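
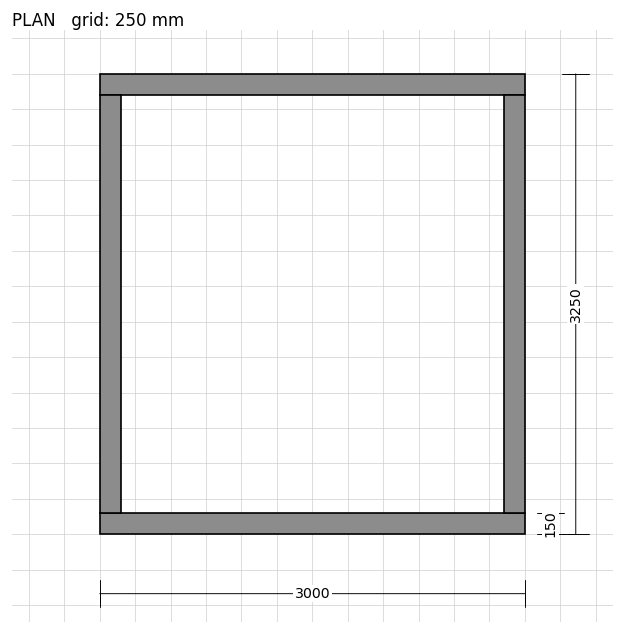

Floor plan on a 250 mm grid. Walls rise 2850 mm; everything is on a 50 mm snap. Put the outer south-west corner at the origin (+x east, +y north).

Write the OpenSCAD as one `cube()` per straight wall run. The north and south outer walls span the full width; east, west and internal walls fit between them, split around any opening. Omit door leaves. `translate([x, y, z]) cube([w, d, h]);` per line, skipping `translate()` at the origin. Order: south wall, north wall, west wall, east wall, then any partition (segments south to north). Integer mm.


cube([3000, 150, 2850]);
translate([0, 3100, 0]) cube([3000, 150, 2850]);
translate([0, 150, 0]) cube([150, 2950, 2850]);
translate([2850, 150, 0]) cube([150, 2950, 2850]);


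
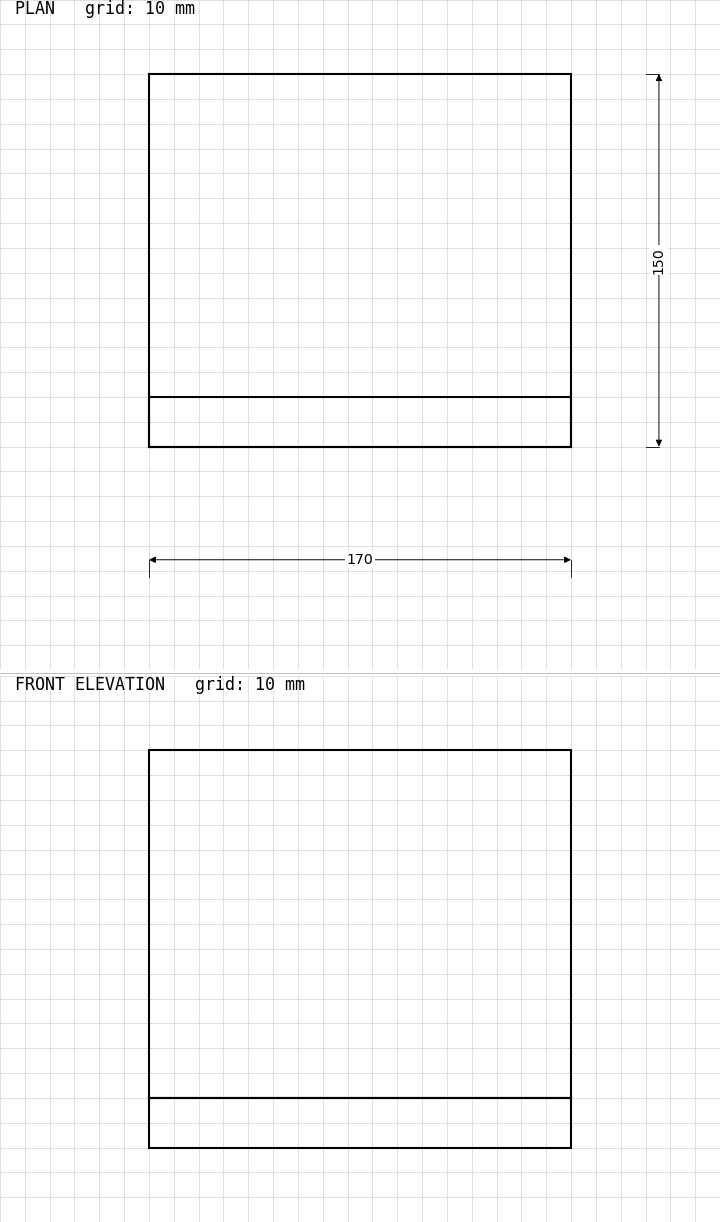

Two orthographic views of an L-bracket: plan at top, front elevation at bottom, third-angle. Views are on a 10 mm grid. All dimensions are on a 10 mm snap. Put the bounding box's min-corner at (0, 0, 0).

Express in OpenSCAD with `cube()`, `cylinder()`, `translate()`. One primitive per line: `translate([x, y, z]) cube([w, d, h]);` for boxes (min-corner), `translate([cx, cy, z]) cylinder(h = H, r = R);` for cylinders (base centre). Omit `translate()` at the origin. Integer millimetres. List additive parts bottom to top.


cube([170, 150, 20]);
translate([0, 0, 20]) cube([170, 20, 140]);


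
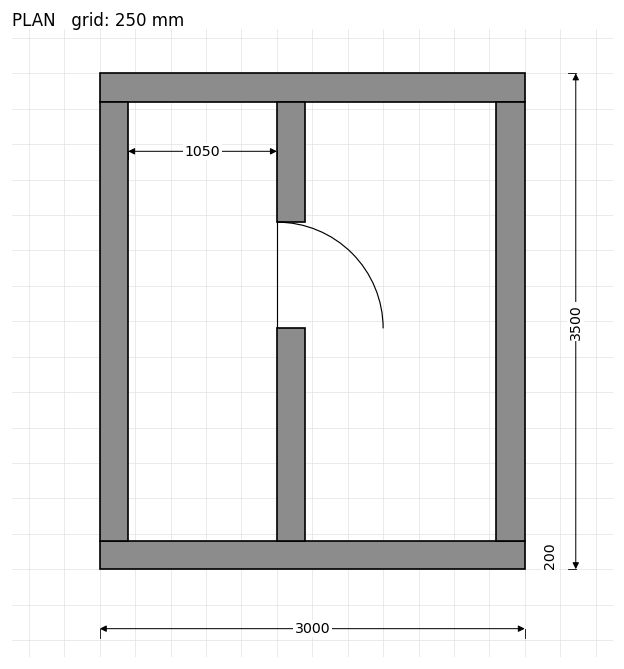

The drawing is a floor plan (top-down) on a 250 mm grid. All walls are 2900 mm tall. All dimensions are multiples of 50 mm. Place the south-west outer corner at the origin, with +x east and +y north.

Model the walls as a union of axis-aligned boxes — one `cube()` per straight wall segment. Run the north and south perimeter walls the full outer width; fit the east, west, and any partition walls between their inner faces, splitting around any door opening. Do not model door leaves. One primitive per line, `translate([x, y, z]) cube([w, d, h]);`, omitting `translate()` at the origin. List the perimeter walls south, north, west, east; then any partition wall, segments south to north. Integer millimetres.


cube([3000, 200, 2900]);
translate([0, 3300, 0]) cube([3000, 200, 2900]);
translate([0, 200, 0]) cube([200, 3100, 2900]);
translate([2800, 200, 0]) cube([200, 3100, 2900]);
translate([1250, 200, 0]) cube([200, 1500, 2900]);
translate([1250, 2450, 0]) cube([200, 850, 2900]);


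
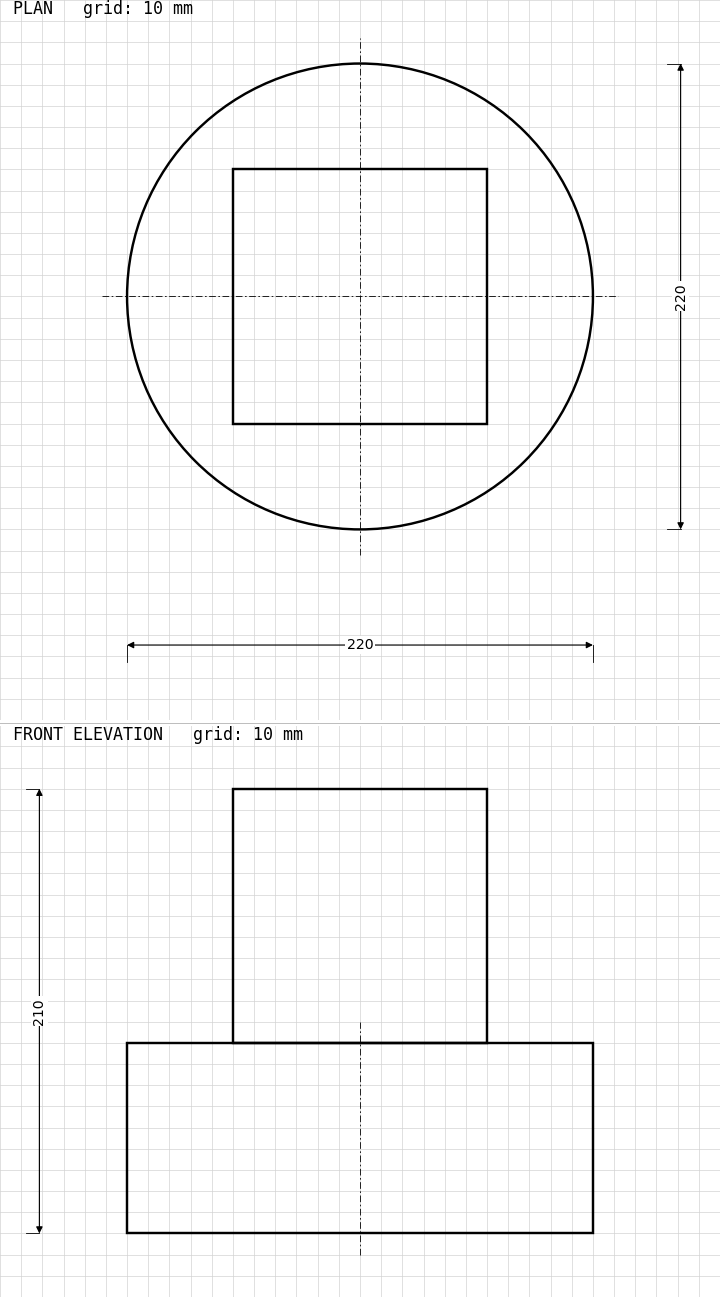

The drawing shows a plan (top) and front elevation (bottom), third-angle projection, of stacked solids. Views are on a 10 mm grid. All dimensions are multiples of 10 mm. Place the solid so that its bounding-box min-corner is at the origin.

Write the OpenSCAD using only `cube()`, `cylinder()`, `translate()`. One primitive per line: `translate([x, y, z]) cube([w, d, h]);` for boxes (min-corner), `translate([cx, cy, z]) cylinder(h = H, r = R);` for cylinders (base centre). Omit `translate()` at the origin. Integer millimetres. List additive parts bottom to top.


translate([110, 110, 0]) cylinder(h = 90, r = 110);
translate([50, 50, 90]) cube([120, 120, 120]);


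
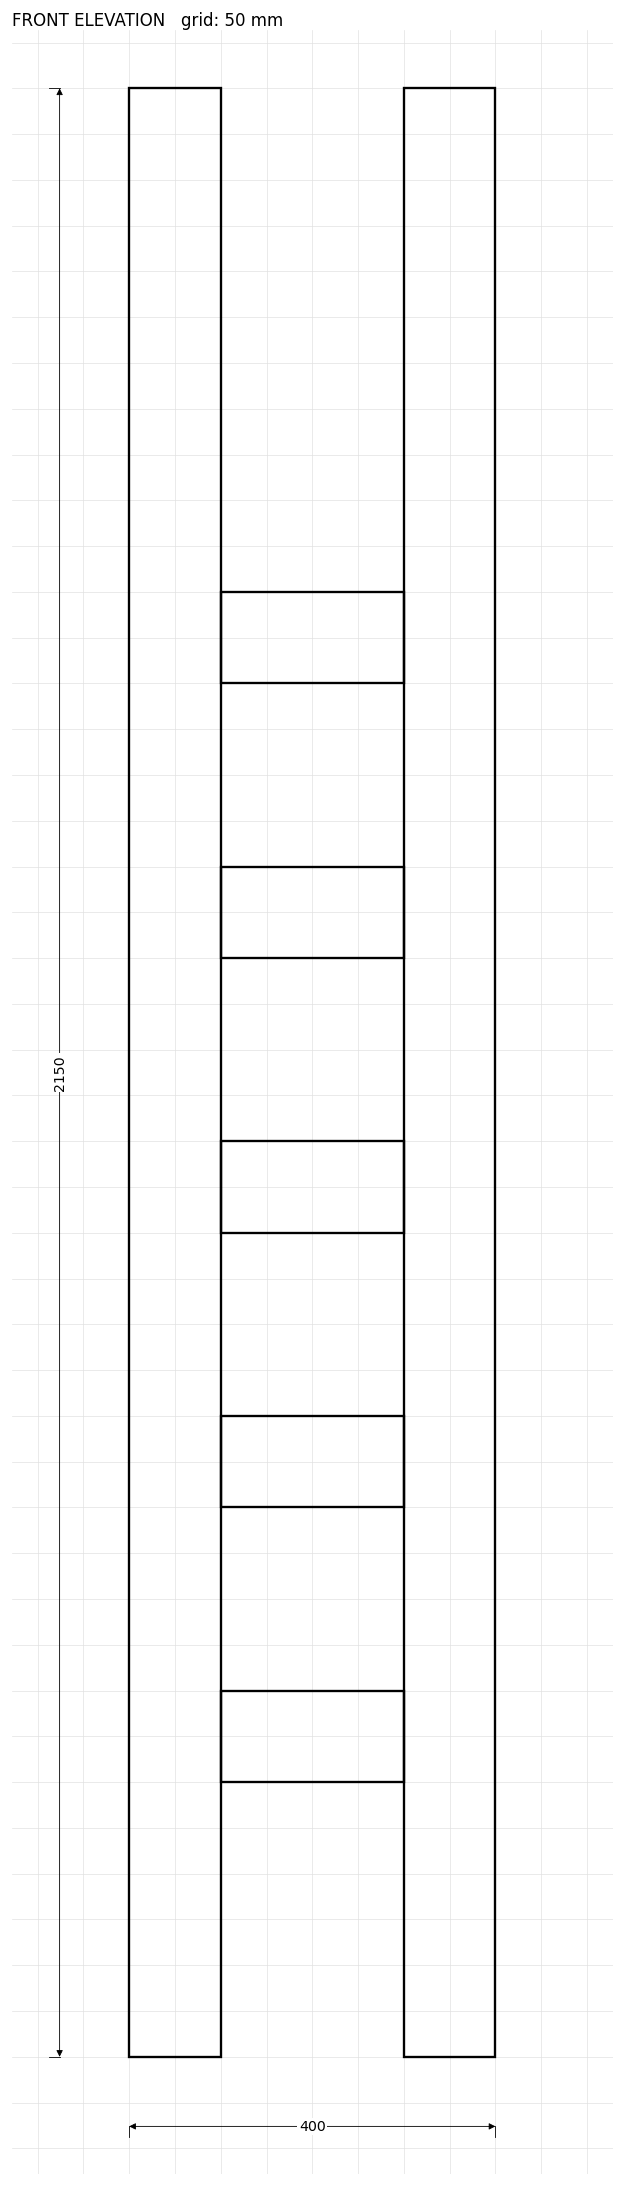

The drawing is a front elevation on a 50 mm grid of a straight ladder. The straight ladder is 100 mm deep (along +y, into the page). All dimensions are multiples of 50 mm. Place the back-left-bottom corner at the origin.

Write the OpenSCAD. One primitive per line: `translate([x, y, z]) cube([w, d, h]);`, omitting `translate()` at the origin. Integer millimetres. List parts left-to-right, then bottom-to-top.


cube([100, 100, 2150]);
translate([100, 0, 300]) cube([200, 100, 100]);
translate([100, 0, 600]) cube([200, 100, 100]);
translate([100, 0, 900]) cube([200, 100, 100]);
translate([100, 0, 1200]) cube([200, 100, 100]);
translate([100, 0, 1500]) cube([200, 100, 100]);
translate([300, 0, 0]) cube([100, 100, 2150]);


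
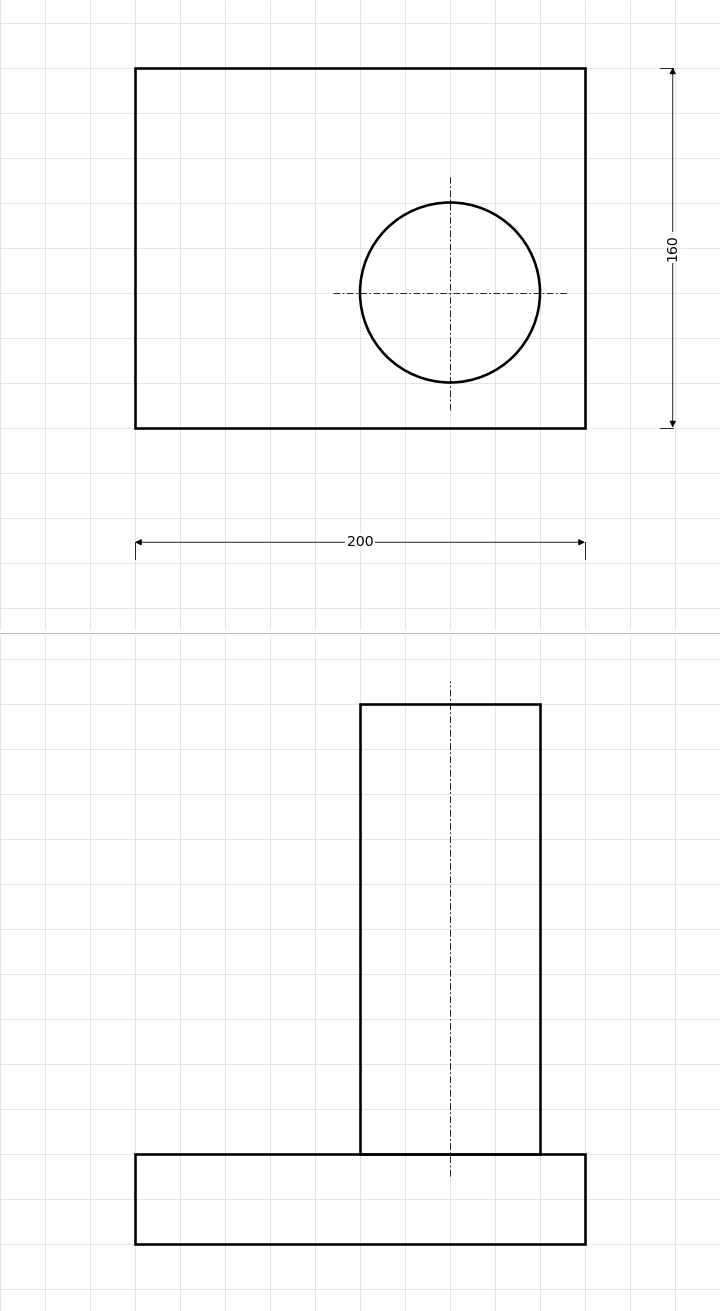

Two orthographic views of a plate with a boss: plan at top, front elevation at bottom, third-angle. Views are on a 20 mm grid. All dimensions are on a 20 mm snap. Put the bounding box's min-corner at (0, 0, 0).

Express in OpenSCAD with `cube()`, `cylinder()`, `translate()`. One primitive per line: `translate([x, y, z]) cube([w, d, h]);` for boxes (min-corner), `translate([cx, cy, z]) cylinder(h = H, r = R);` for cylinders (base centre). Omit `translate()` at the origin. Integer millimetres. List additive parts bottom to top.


cube([200, 160, 40]);
translate([140, 60, 40]) cylinder(h = 200, r = 40);


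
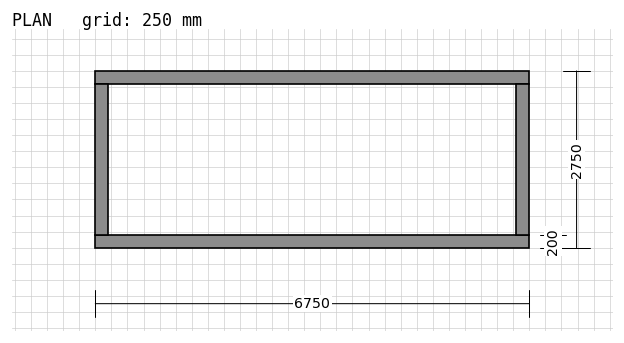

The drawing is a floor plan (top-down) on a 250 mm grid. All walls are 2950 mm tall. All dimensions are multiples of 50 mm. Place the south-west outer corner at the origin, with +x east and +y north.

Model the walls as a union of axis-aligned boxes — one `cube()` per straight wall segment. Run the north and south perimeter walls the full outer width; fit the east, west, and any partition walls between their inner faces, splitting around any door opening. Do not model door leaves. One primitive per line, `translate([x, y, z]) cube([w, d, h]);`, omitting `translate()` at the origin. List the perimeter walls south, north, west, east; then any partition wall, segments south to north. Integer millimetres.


cube([6750, 200, 2950]);
translate([0, 2550, 0]) cube([6750, 200, 2950]);
translate([0, 200, 0]) cube([200, 2350, 2950]);
translate([6550, 200, 0]) cube([200, 2350, 2950]);


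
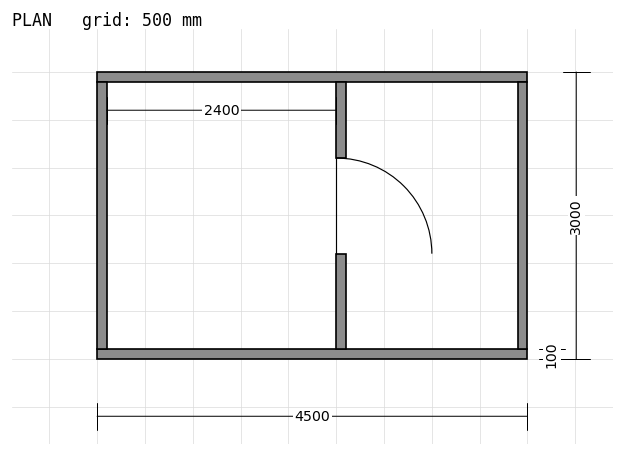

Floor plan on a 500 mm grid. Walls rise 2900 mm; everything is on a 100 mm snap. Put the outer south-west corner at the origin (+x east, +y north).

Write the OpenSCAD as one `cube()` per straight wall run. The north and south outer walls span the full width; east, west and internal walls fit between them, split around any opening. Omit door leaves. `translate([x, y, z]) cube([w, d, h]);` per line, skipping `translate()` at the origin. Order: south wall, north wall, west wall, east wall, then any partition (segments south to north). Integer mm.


cube([4500, 100, 2900]);
translate([0, 2900, 0]) cube([4500, 100, 2900]);
translate([0, 100, 0]) cube([100, 2800, 2900]);
translate([4400, 100, 0]) cube([100, 2800, 2900]);
translate([2500, 100, 0]) cube([100, 1000, 2900]);
translate([2500, 2100, 0]) cube([100, 800, 2900]);


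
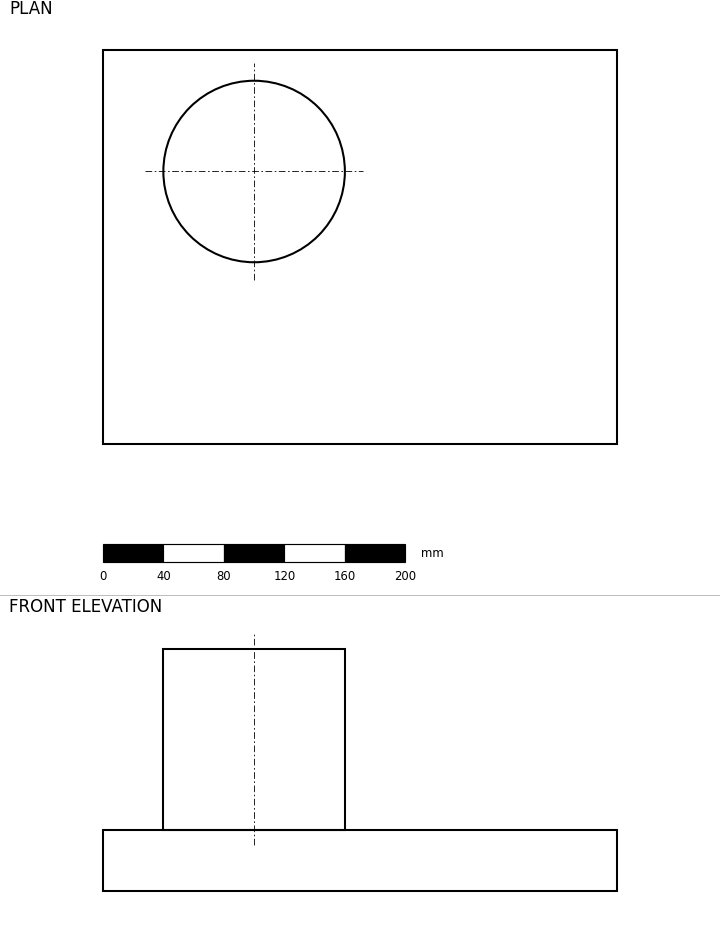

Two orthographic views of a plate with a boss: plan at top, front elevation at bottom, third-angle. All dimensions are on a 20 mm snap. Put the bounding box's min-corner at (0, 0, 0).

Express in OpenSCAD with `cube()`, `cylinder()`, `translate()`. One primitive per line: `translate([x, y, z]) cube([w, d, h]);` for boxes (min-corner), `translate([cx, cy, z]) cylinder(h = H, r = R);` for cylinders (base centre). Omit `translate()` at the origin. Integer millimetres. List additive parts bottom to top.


cube([340, 260, 40]);
translate([100, 180, 40]) cylinder(h = 120, r = 60);


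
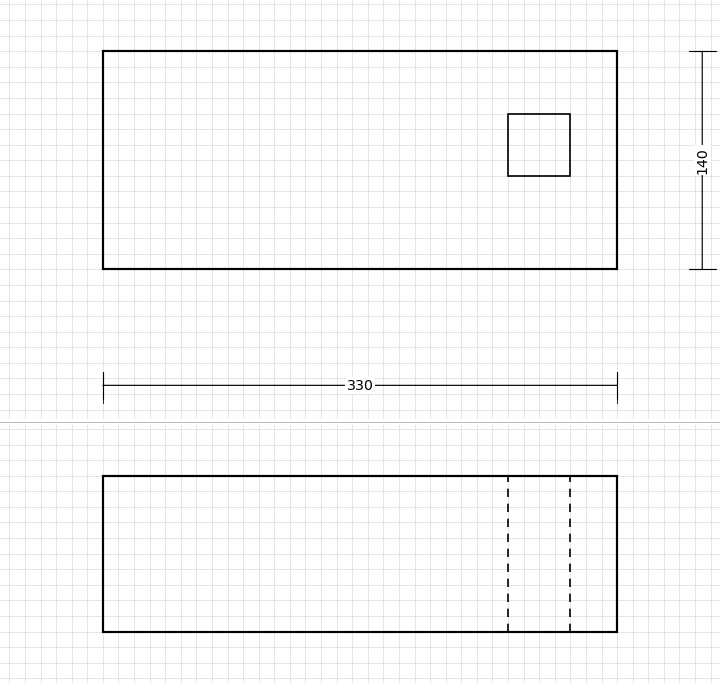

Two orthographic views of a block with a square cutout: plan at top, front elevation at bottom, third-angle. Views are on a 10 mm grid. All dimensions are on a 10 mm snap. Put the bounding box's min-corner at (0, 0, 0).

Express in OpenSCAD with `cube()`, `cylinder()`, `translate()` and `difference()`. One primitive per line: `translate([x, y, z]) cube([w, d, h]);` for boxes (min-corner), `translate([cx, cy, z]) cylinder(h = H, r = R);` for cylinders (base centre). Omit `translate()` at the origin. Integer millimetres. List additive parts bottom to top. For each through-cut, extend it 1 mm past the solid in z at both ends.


difference() {
  cube([330, 140, 100]);
  translate([260, 60, -1]) cube([40, 40, 102]);
}


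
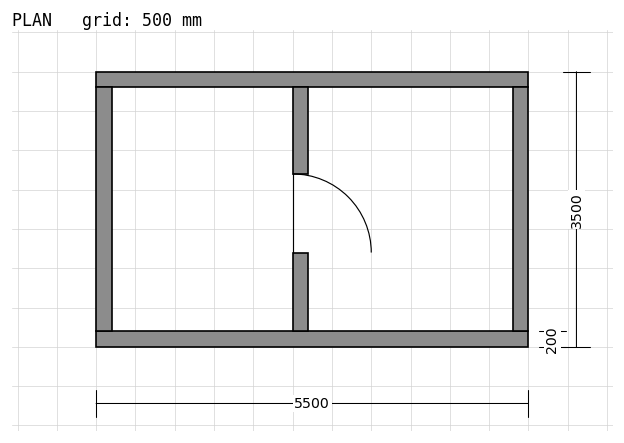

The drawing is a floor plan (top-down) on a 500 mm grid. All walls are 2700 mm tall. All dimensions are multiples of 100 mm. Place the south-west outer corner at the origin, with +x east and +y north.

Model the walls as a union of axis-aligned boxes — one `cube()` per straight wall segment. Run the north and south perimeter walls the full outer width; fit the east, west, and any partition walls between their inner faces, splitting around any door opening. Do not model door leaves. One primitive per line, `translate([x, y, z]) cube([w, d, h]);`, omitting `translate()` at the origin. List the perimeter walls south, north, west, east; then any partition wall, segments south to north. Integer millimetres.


cube([5500, 200, 2700]);
translate([0, 3300, 0]) cube([5500, 200, 2700]);
translate([0, 200, 0]) cube([200, 3100, 2700]);
translate([5300, 200, 0]) cube([200, 3100, 2700]);
translate([2500, 200, 0]) cube([200, 1000, 2700]);
translate([2500, 2200, 0]) cube([200, 1100, 2700]);


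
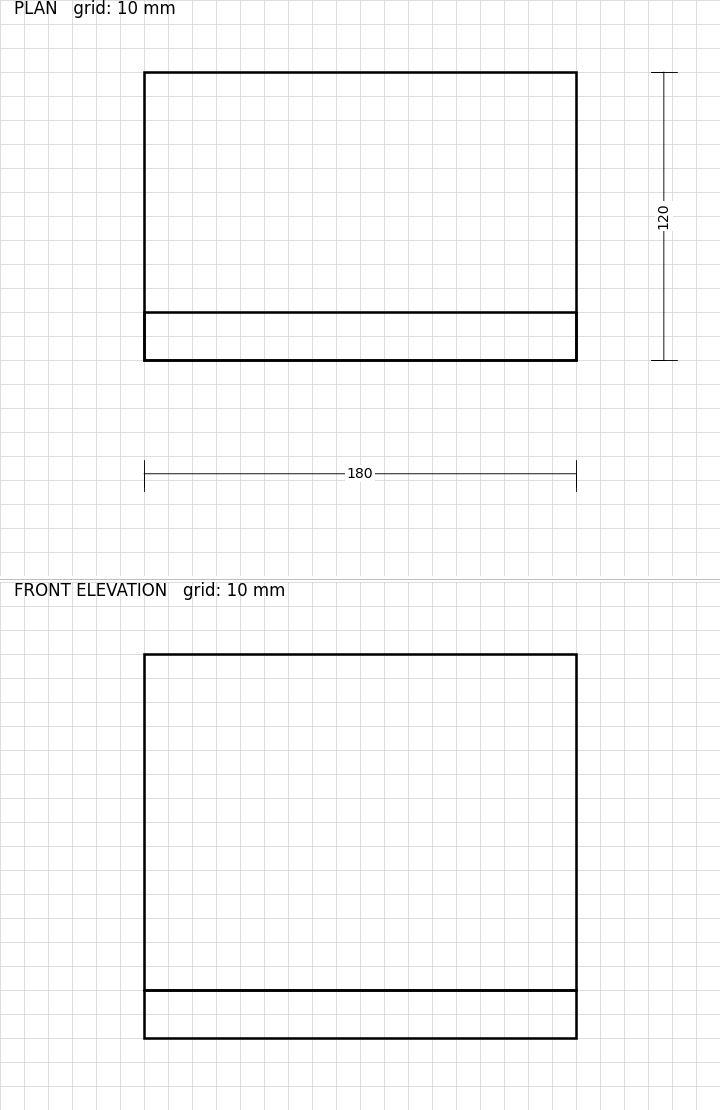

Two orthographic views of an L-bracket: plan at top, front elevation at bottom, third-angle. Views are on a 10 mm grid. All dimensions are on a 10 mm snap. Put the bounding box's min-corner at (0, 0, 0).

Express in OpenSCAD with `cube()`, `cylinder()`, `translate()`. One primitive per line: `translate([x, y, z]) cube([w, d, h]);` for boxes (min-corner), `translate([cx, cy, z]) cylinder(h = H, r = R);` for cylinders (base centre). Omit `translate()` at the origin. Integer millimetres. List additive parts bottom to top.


cube([180, 120, 20]);
translate([0, 0, 20]) cube([180, 20, 140]);


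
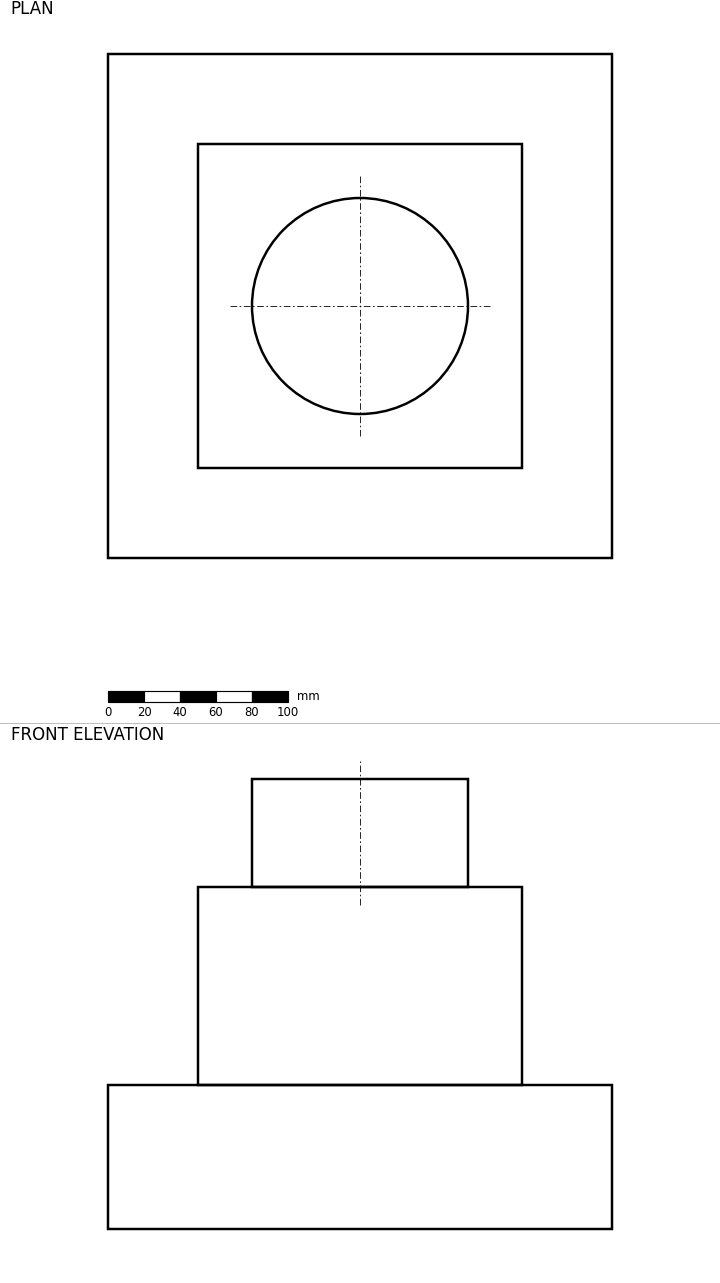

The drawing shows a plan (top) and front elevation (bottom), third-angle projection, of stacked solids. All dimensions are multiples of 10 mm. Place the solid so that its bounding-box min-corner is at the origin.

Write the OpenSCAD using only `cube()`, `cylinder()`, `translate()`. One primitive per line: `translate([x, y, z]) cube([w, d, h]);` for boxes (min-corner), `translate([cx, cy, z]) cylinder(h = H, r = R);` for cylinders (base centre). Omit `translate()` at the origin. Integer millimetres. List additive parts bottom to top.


cube([280, 280, 80]);
translate([50, 50, 80]) cube([180, 180, 110]);
translate([140, 140, 190]) cylinder(h = 60, r = 60);


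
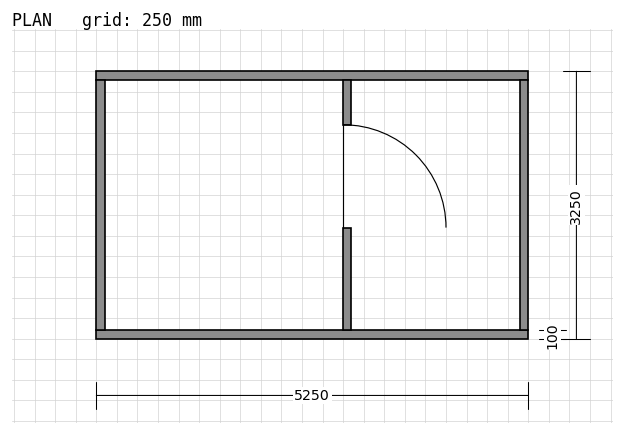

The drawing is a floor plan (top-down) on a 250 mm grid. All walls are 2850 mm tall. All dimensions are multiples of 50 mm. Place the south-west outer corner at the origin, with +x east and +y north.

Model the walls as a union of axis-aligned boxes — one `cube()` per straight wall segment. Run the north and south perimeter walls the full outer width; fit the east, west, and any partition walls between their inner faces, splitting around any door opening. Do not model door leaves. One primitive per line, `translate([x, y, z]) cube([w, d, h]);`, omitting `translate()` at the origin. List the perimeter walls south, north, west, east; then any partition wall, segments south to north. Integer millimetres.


cube([5250, 100, 2850]);
translate([0, 3150, 0]) cube([5250, 100, 2850]);
translate([0, 100, 0]) cube([100, 3050, 2850]);
translate([5150, 100, 0]) cube([100, 3050, 2850]);
translate([3000, 100, 0]) cube([100, 1250, 2850]);
translate([3000, 2600, 0]) cube([100, 550, 2850]);


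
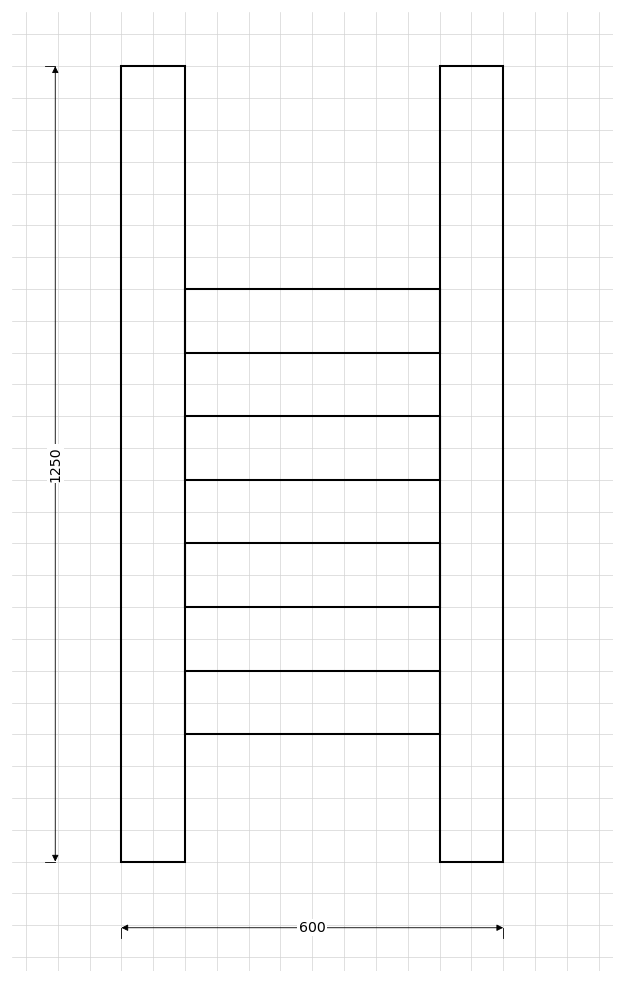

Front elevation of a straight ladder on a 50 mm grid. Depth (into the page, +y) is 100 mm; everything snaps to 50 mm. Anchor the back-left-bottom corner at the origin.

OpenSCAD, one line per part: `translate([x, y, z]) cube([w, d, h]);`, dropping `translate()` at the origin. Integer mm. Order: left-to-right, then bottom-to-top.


cube([100, 100, 1250]);
translate([100, 0, 200]) cube([400, 100, 100]);
translate([100, 0, 400]) cube([400, 100, 100]);
translate([100, 0, 600]) cube([400, 100, 100]);
translate([100, 0, 800]) cube([400, 100, 100]);
translate([500, 0, 0]) cube([100, 100, 1250]);


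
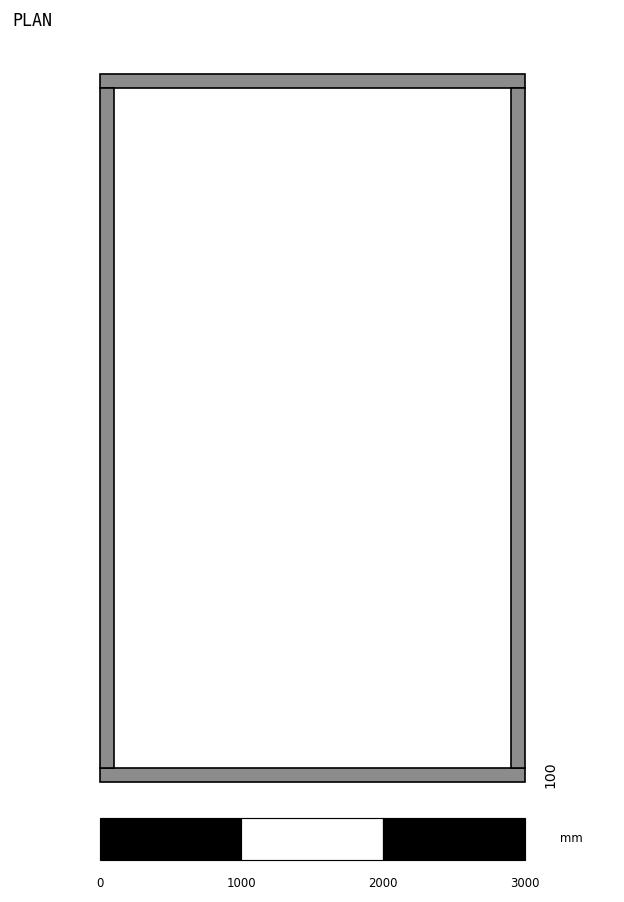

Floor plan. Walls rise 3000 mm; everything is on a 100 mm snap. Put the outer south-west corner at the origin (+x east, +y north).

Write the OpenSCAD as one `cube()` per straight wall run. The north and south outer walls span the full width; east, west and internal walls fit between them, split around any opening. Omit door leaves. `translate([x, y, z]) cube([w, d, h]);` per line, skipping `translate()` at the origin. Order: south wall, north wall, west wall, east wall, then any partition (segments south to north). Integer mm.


cube([3000, 100, 3000]);
translate([0, 4900, 0]) cube([3000, 100, 3000]);
translate([0, 100, 0]) cube([100, 4800, 3000]);
translate([2900, 100, 0]) cube([100, 4800, 3000]);


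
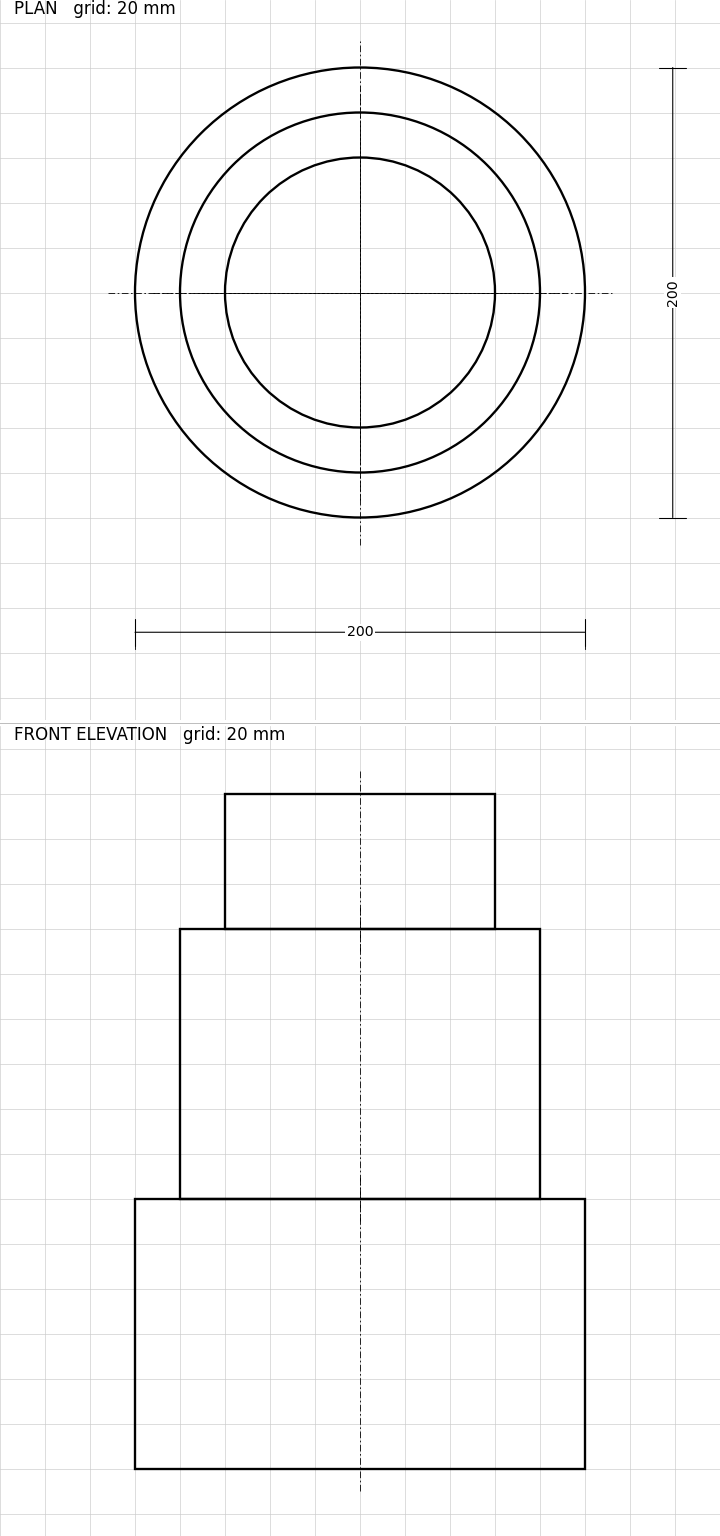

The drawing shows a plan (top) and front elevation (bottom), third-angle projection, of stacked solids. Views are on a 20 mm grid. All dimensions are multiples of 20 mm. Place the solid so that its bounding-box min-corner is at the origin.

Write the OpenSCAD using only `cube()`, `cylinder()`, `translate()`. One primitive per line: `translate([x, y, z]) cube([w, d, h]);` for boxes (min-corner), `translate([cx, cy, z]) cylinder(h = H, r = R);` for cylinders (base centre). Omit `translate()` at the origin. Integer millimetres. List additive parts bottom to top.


translate([100, 100, 0]) cylinder(h = 120, r = 100);
translate([100, 100, 120]) cylinder(h = 120, r = 80);
translate([100, 100, 240]) cylinder(h = 60, r = 60);


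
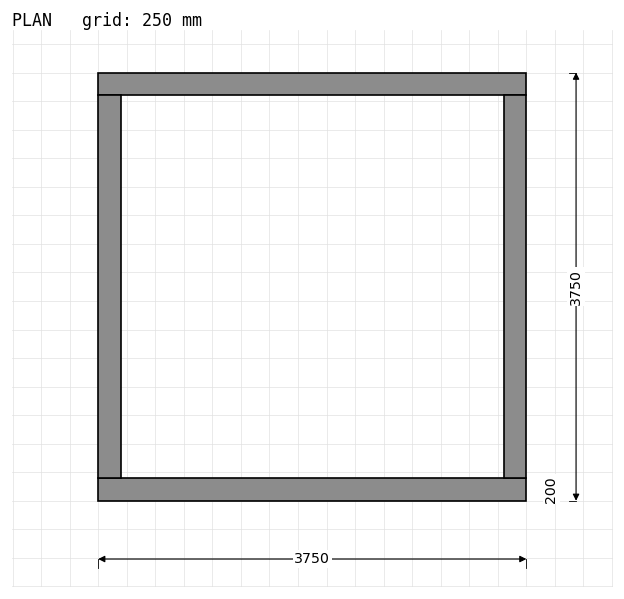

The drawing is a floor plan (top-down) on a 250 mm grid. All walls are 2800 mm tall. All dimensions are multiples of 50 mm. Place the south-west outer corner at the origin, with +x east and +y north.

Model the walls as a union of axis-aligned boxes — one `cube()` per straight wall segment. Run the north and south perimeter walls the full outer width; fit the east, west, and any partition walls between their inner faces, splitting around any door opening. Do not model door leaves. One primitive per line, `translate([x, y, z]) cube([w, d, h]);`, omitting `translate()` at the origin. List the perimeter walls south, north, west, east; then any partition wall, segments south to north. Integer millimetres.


cube([3750, 200, 2800]);
translate([0, 3550, 0]) cube([3750, 200, 2800]);
translate([0, 200, 0]) cube([200, 3350, 2800]);
translate([3550, 200, 0]) cube([200, 3350, 2800]);


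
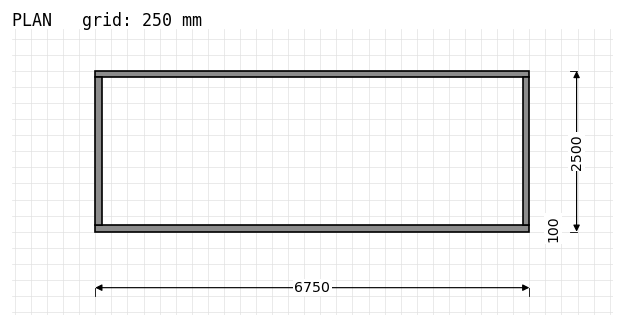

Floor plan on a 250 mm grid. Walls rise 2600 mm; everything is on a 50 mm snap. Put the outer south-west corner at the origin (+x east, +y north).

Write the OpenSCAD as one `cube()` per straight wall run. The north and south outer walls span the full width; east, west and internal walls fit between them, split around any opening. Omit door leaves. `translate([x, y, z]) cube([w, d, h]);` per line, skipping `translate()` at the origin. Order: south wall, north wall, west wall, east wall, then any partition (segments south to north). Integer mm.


cube([6750, 100, 2600]);
translate([0, 2400, 0]) cube([6750, 100, 2600]);
translate([0, 100, 0]) cube([100, 2300, 2600]);
translate([6650, 100, 0]) cube([100, 2300, 2600]);


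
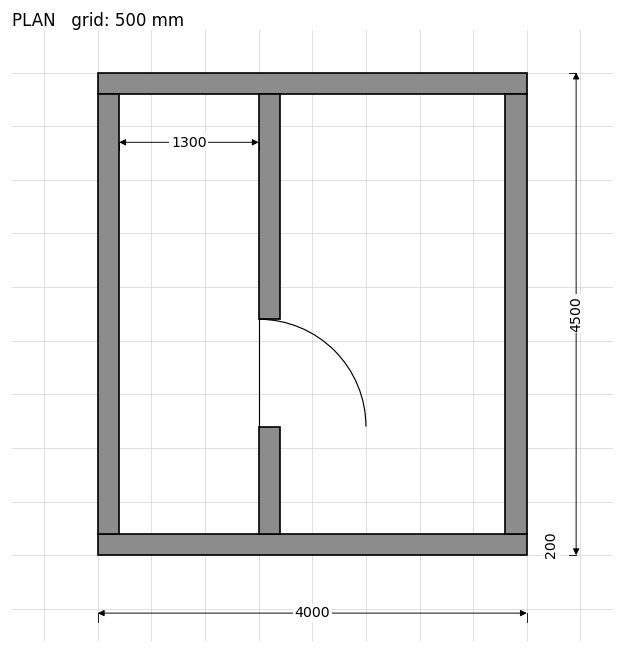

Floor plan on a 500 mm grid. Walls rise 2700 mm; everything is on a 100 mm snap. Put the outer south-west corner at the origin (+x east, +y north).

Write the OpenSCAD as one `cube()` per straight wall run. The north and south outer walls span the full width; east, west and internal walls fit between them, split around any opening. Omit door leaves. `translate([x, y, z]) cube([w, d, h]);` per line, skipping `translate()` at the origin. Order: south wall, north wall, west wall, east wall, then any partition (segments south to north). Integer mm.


cube([4000, 200, 2700]);
translate([0, 4300, 0]) cube([4000, 200, 2700]);
translate([0, 200, 0]) cube([200, 4100, 2700]);
translate([3800, 200, 0]) cube([200, 4100, 2700]);
translate([1500, 200, 0]) cube([200, 1000, 2700]);
translate([1500, 2200, 0]) cube([200, 2100, 2700]);


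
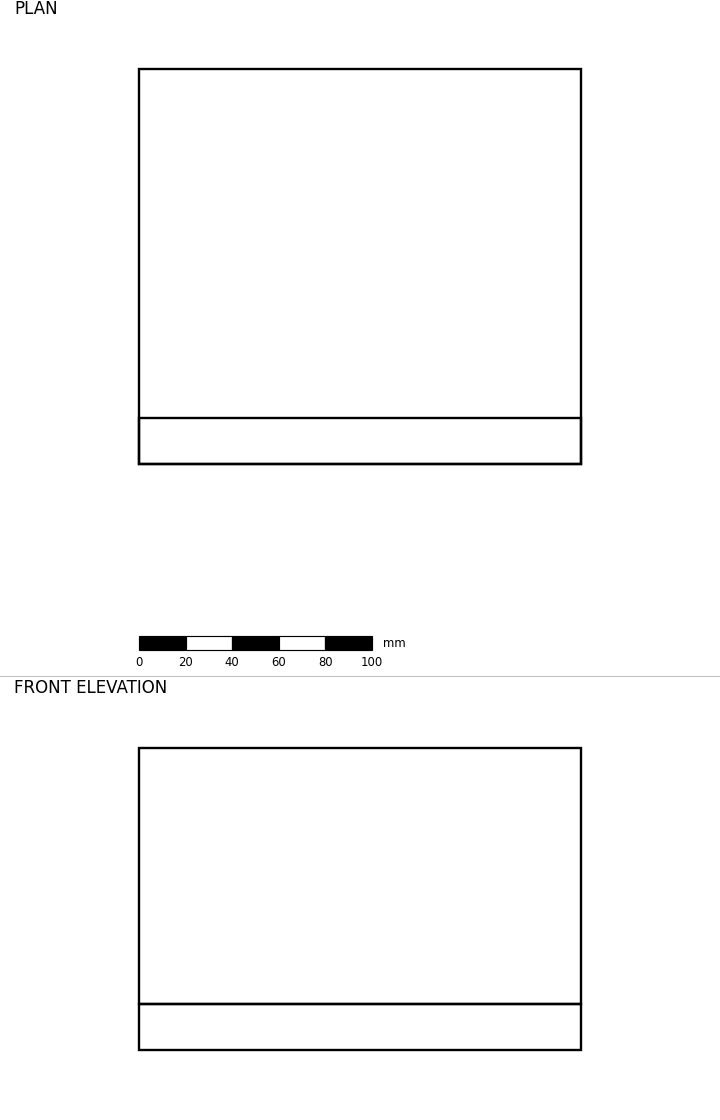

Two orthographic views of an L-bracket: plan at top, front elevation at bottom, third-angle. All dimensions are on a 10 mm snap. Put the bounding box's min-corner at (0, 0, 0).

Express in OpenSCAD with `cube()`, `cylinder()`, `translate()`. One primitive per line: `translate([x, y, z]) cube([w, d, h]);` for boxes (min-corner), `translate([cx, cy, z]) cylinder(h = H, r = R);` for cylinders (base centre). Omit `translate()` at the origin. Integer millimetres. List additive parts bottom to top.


cube([190, 170, 20]);
translate([0, 0, 20]) cube([190, 20, 110]);


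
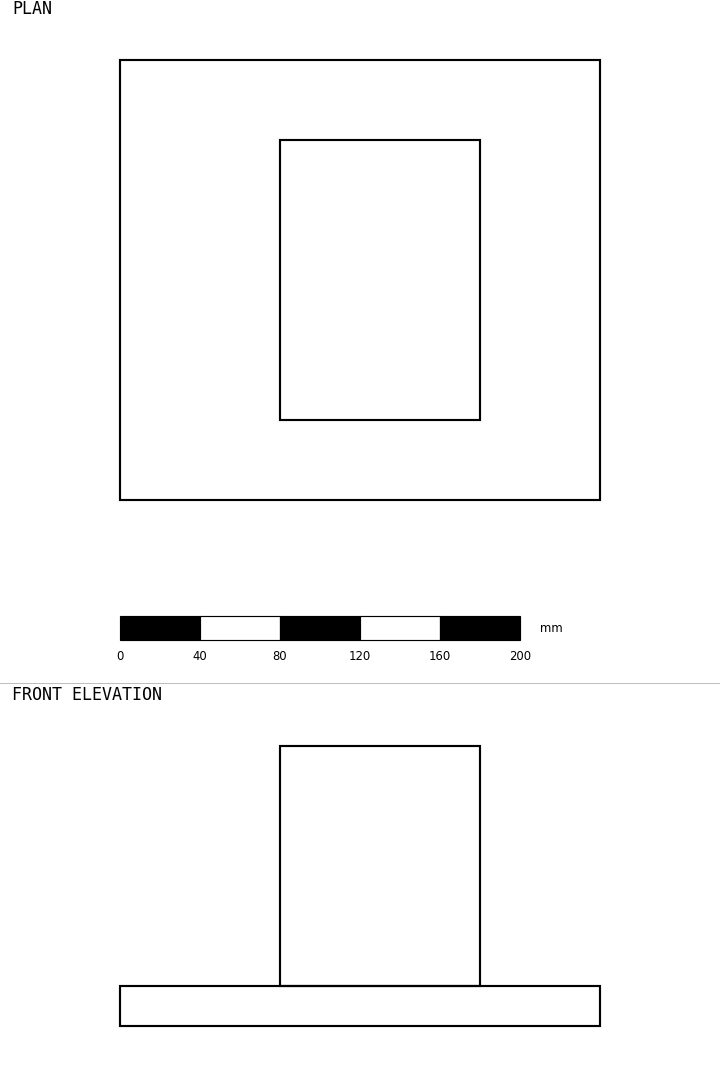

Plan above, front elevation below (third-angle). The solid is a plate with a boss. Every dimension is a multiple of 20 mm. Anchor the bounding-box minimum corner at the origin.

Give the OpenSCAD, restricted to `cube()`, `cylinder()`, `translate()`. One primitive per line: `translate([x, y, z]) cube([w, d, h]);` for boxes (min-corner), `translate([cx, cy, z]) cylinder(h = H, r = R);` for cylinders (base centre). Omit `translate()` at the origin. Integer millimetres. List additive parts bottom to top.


cube([240, 220, 20]);
translate([80, 40, 20]) cube([100, 140, 120]);


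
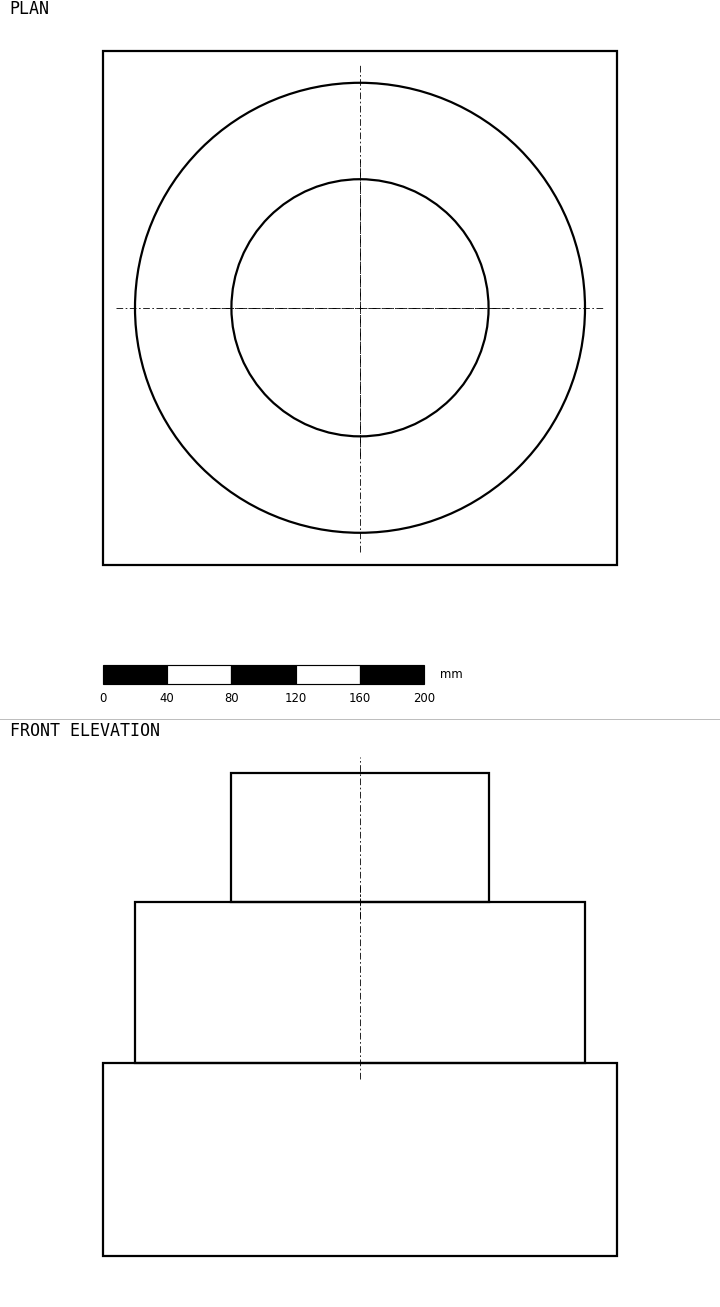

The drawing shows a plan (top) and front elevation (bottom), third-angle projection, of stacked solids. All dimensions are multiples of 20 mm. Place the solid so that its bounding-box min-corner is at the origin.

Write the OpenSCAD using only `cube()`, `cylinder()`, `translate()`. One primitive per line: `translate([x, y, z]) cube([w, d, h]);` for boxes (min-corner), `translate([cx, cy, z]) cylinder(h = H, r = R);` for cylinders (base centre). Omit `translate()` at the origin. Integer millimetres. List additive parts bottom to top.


cube([320, 320, 120]);
translate([160, 160, 120]) cylinder(h = 100, r = 140);
translate([160, 160, 220]) cylinder(h = 80, r = 80);


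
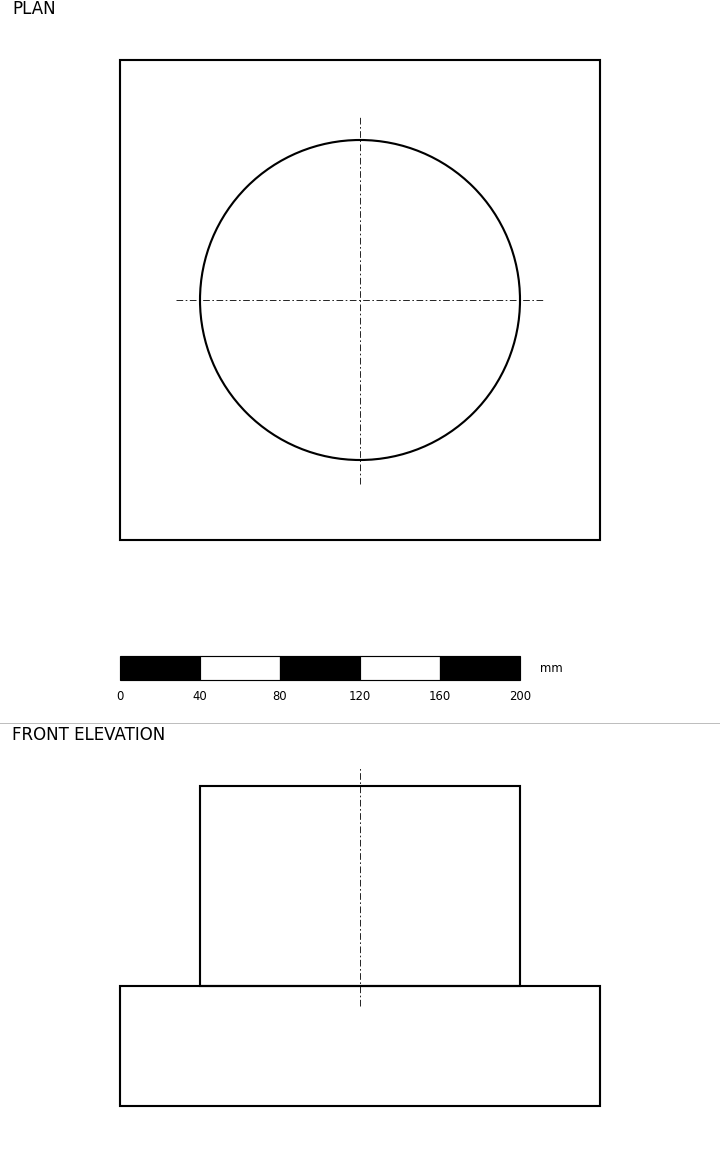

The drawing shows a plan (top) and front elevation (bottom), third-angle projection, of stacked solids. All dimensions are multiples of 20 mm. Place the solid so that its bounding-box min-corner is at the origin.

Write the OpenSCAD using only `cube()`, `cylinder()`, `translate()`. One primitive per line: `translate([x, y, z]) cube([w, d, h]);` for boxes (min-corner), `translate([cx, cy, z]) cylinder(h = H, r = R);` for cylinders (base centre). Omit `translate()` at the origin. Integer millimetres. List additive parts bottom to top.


cube([240, 240, 60]);
translate([120, 120, 60]) cylinder(h = 100, r = 80);


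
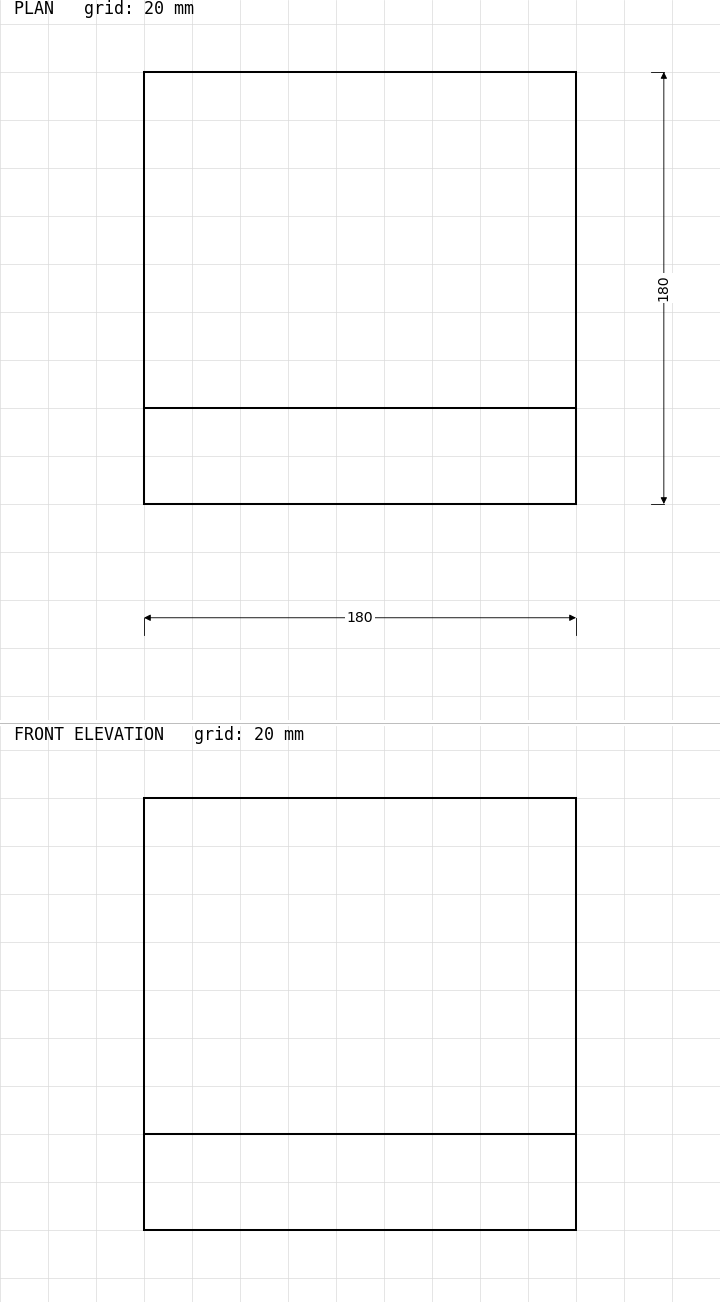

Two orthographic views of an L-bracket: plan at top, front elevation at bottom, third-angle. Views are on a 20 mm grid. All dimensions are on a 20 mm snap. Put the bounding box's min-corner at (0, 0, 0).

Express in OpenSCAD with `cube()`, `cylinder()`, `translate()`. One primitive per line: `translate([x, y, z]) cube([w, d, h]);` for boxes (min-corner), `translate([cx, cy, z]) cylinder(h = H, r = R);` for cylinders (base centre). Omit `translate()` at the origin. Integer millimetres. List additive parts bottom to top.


cube([180, 180, 40]);
translate([0, 0, 40]) cube([180, 40, 140]);


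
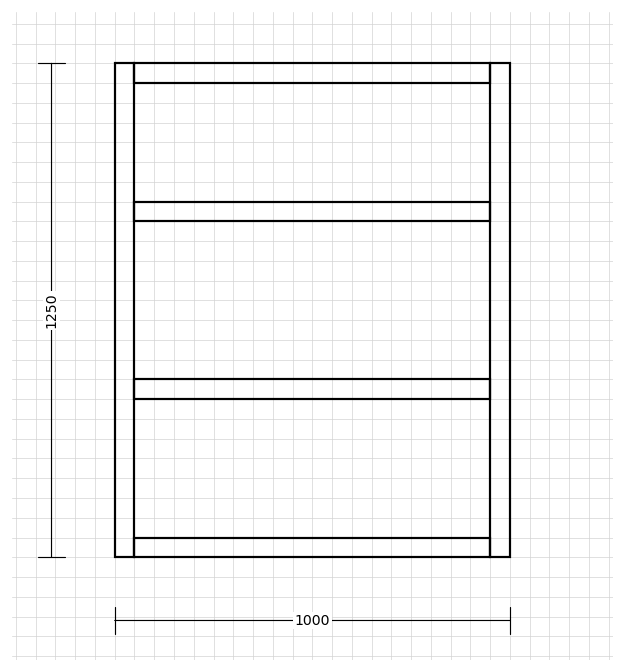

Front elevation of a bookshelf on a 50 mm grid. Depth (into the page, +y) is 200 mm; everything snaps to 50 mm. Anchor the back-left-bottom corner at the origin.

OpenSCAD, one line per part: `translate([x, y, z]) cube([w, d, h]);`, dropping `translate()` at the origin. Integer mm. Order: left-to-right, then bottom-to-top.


cube([50, 200, 1250]);
translate([50, 0, 0]) cube([900, 200, 50]);
translate([50, 0, 400]) cube([900, 200, 50]);
translate([50, 0, 850]) cube([900, 200, 50]);
translate([50, 0, 1200]) cube([900, 200, 50]);
translate([950, 0, 0]) cube([50, 200, 1250]);


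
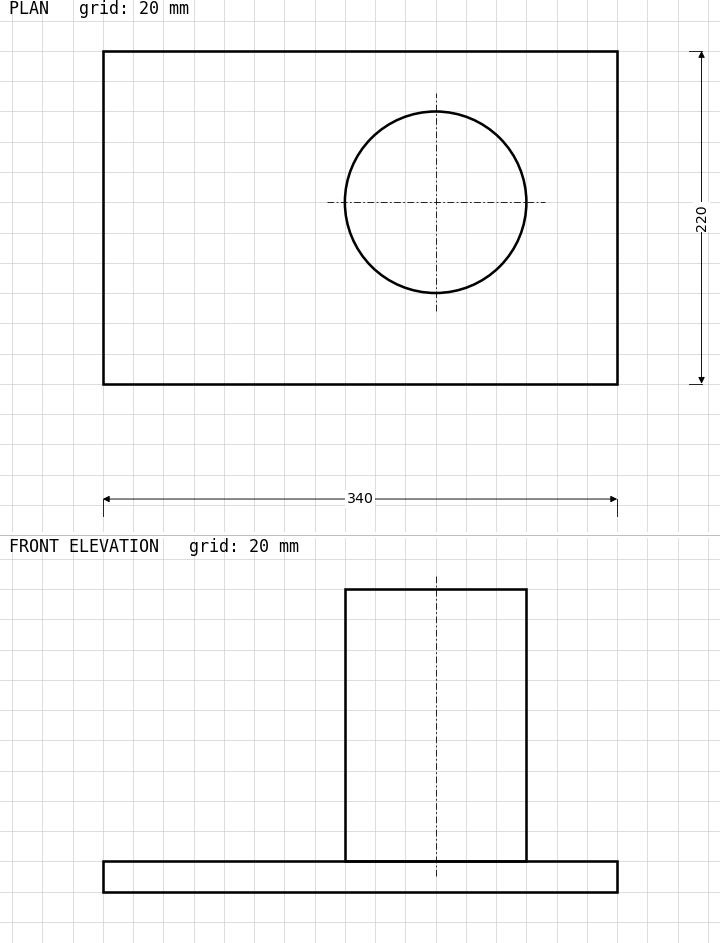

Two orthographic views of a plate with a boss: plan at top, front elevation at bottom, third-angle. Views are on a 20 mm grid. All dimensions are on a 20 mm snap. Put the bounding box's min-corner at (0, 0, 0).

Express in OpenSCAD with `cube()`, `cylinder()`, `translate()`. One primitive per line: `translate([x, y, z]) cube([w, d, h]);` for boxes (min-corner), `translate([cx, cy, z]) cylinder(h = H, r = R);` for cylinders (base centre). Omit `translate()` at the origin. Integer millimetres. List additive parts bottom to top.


cube([340, 220, 20]);
translate([220, 120, 20]) cylinder(h = 180, r = 60);


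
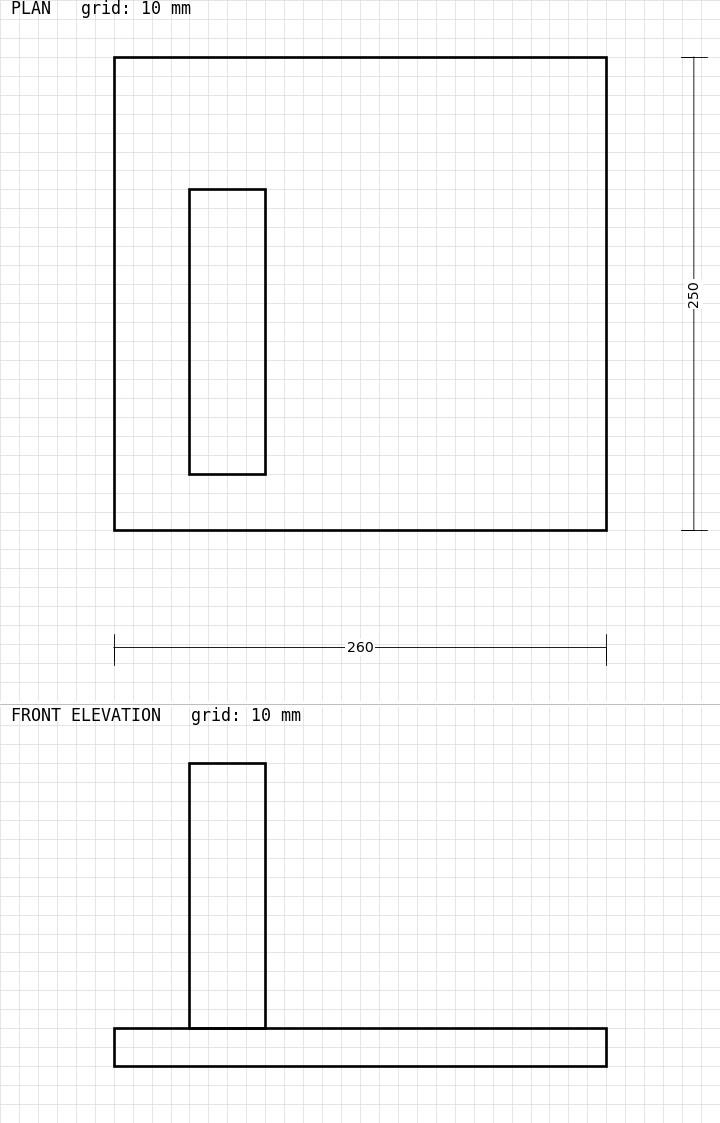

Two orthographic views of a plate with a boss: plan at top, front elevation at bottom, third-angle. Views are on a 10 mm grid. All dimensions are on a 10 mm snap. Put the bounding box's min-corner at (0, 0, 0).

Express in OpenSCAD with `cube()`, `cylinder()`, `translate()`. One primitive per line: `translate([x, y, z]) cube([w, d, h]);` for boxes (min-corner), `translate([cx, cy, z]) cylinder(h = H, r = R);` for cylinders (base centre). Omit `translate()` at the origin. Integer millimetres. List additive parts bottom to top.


cube([260, 250, 20]);
translate([40, 30, 20]) cube([40, 150, 140]);


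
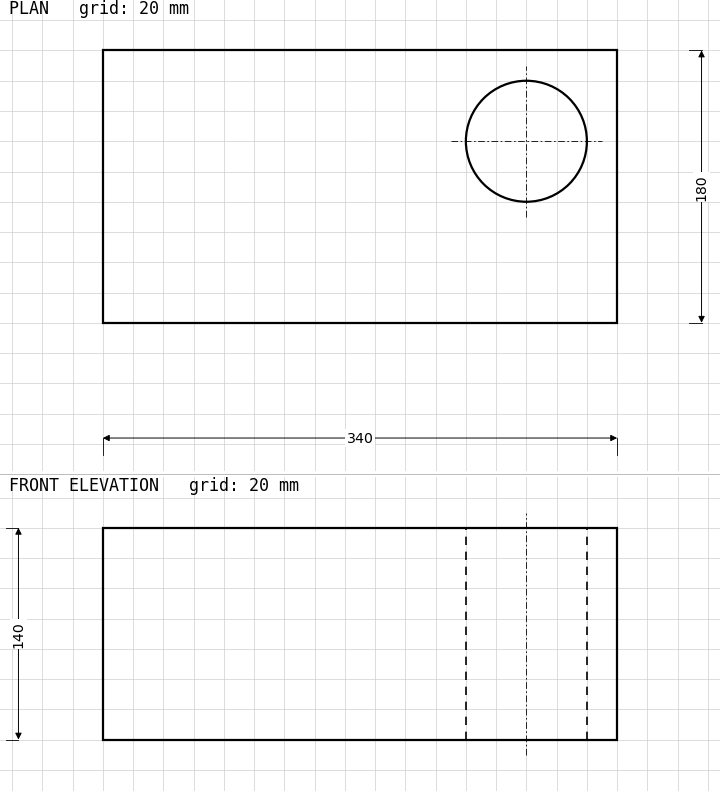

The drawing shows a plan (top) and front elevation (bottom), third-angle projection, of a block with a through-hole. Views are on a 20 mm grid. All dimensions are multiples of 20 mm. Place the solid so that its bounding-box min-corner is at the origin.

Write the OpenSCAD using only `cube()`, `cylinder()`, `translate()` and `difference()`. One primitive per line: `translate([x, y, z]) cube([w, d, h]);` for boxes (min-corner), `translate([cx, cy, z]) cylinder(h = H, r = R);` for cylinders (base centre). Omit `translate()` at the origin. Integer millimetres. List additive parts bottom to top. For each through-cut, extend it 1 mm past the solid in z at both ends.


difference() {
  cube([340, 180, 140]);
  translate([280, 120, -1]) cylinder(h = 142, r = 40);
}


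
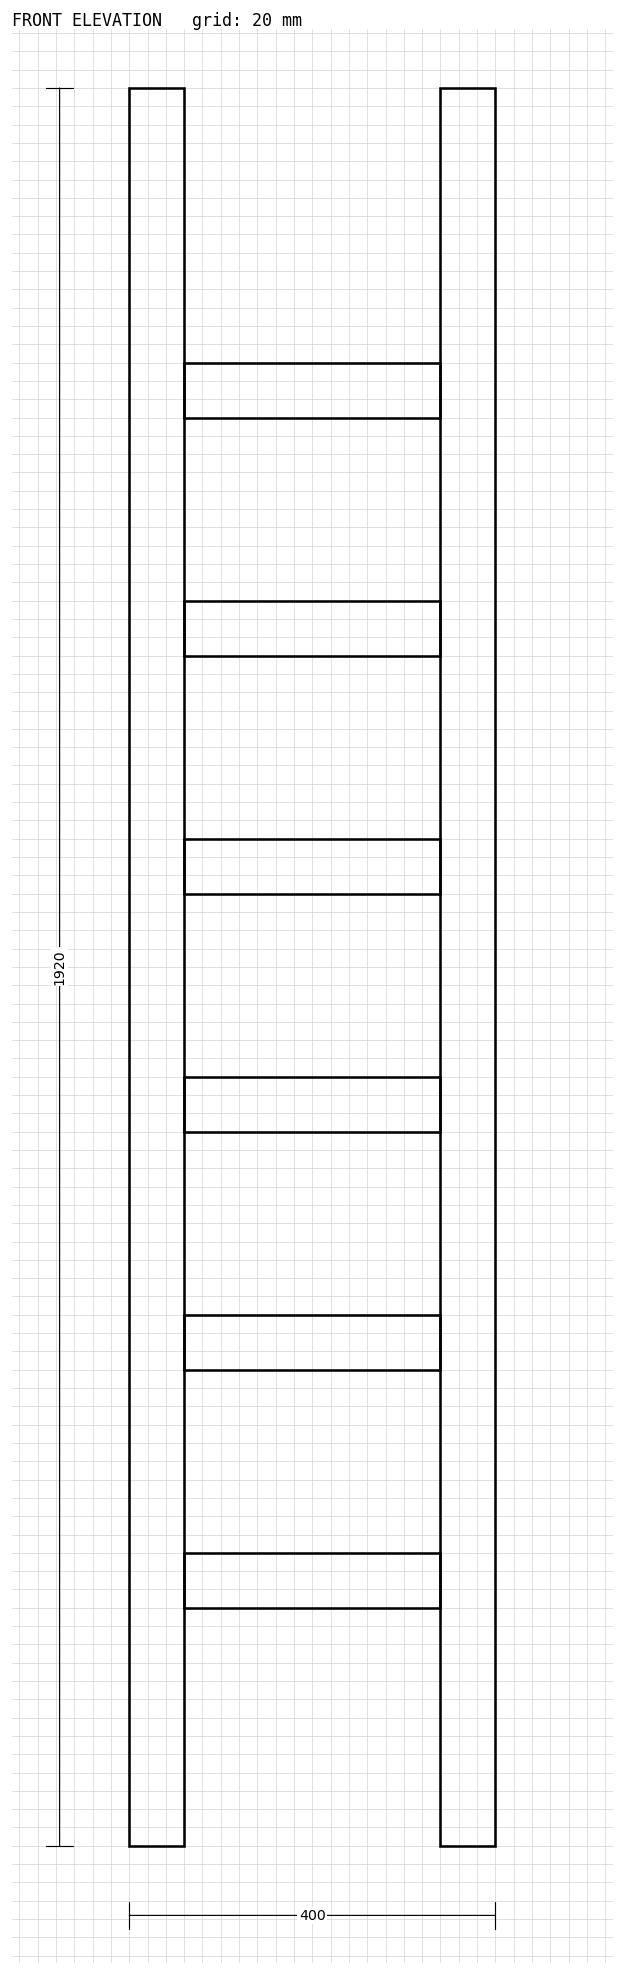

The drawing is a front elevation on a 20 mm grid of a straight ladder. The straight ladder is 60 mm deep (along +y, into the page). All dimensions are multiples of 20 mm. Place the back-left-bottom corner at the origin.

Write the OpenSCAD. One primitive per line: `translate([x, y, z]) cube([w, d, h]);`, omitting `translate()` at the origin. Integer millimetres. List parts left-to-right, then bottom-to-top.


cube([60, 60, 1920]);
translate([60, 0, 260]) cube([280, 60, 60]);
translate([60, 0, 520]) cube([280, 60, 60]);
translate([60, 0, 780]) cube([280, 60, 60]);
translate([60, 0, 1040]) cube([280, 60, 60]);
translate([60, 0, 1300]) cube([280, 60, 60]);
translate([60, 0, 1560]) cube([280, 60, 60]);
translate([340, 0, 0]) cube([60, 60, 1920]);


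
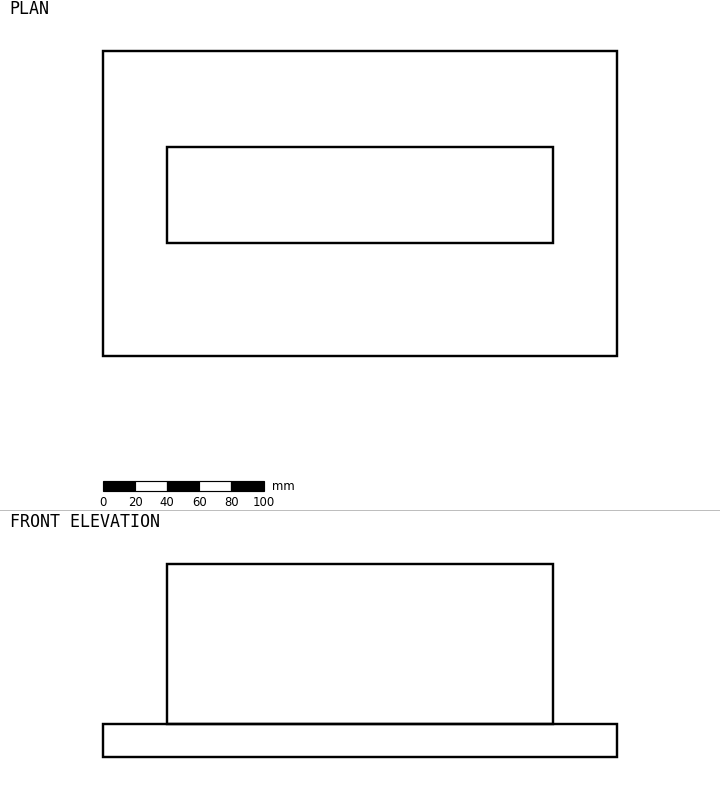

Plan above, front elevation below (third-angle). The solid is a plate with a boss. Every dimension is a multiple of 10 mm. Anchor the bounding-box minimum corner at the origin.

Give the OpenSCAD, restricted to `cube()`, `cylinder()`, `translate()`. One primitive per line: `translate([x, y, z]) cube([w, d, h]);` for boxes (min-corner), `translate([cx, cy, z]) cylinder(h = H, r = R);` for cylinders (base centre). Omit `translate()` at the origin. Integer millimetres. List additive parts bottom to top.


cube([320, 190, 20]);
translate([40, 70, 20]) cube([240, 60, 100]);


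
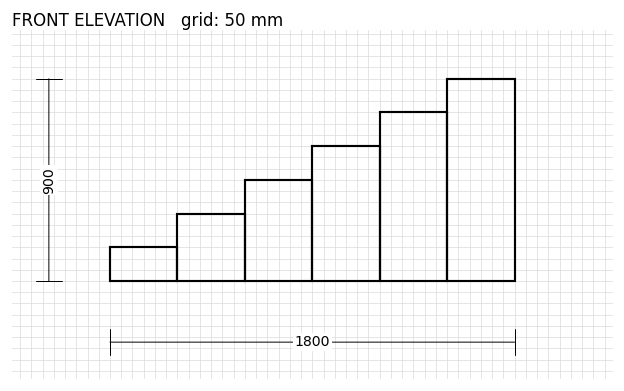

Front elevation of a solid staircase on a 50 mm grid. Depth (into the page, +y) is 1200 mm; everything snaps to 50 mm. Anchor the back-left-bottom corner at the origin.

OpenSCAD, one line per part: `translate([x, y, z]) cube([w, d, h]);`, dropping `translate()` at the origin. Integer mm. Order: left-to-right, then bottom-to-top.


cube([300, 1200, 150]);
translate([300, 0, 0]) cube([300, 1200, 300]);
translate([600, 0, 0]) cube([300, 1200, 450]);
translate([900, 0, 0]) cube([300, 1200, 600]);
translate([1200, 0, 0]) cube([300, 1200, 750]);
translate([1500, 0, 0]) cube([300, 1200, 900]);


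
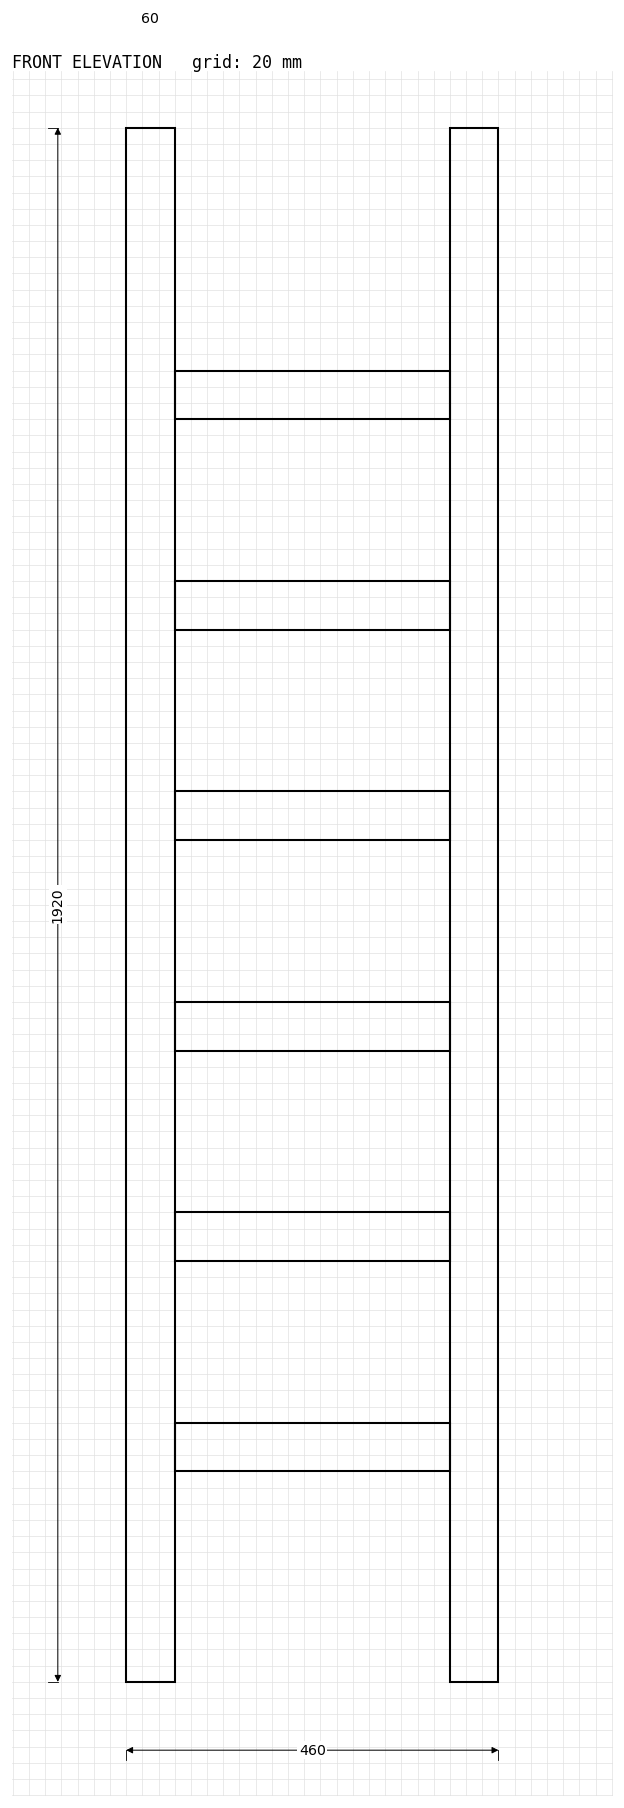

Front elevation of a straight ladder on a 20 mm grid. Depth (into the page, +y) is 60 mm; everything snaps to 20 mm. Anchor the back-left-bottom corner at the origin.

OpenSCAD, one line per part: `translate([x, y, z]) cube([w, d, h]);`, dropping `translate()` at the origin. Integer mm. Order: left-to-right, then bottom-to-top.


cube([60, 60, 1920]);
translate([60, 0, 260]) cube([340, 60, 60]);
translate([60, 0, 520]) cube([340, 60, 60]);
translate([60, 0, 780]) cube([340, 60, 60]);
translate([60, 0, 1040]) cube([340, 60, 60]);
translate([60, 0, 1300]) cube([340, 60, 60]);
translate([60, 0, 1560]) cube([340, 60, 60]);
translate([400, 0, 0]) cube([60, 60, 1920]);


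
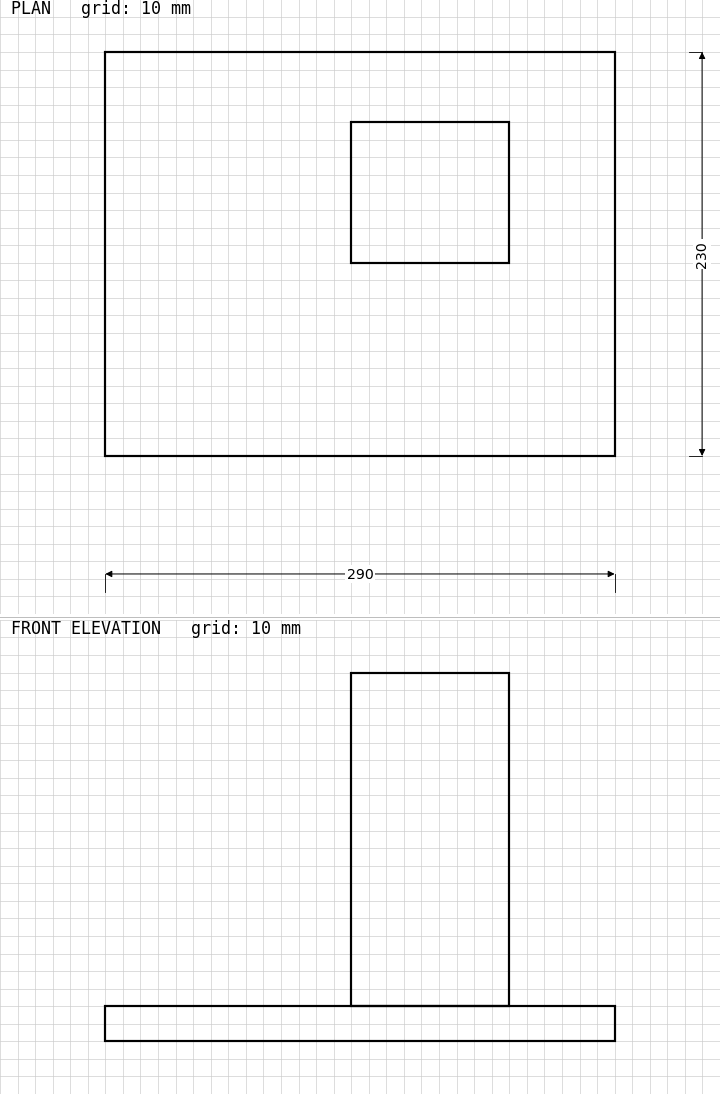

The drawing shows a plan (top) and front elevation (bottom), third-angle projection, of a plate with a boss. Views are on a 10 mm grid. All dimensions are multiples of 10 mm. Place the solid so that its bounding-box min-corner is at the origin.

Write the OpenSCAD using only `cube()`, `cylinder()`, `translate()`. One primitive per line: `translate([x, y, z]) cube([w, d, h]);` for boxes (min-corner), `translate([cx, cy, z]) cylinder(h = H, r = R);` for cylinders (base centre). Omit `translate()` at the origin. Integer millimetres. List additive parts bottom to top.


cube([290, 230, 20]);
translate([140, 110, 20]) cube([90, 80, 190]);
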